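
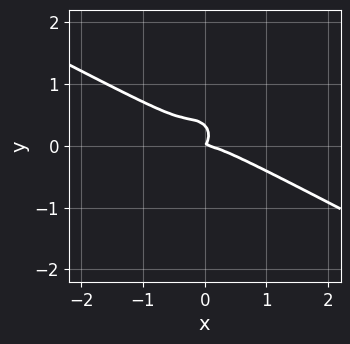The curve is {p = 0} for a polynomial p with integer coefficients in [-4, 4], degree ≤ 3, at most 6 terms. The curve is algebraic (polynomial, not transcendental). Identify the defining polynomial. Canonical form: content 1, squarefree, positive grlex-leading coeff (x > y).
1. deg p = 3. The shape is more complex than any degree-2 curve.
2. Against the integer gridlines: it meets the y-axis at y = 0 (among the integer gridlines); it meets the x-axis at x = 0 (among the integer gridlines).
3. Fitting integer coefficients to these (and the overall shape) gives p.

2*x^3 + 3*x^2*y + 3*y^3 + x*y - y^2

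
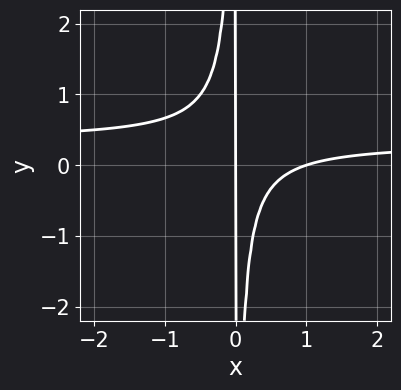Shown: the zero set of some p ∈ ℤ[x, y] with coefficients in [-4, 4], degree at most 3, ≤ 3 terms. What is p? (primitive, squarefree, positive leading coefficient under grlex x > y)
3*x^2*y - x^2 + x

(a) Degree: a generic line meets the curve in up to 3 points, so deg p = 3.
(b) Checking where it meets the axes: the visible y-axis segment lies entirely on the curve; among the integer gridlines, it crosses the x-axis at x ∈ {0, 1}.
(c) Solving for integer coefficients yields p as stated.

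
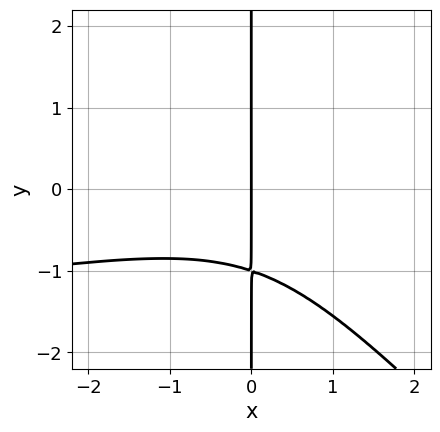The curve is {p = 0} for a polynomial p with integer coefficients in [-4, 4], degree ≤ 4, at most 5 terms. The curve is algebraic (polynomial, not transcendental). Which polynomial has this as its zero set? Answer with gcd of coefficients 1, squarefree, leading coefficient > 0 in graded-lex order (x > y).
3*x^2*y^2 + 3*x*y^3 + x^3 + 3*x

(a) Degree: a generic line meets the curve in up to 4 points, so deg p = 4.
(b) Checking where it meets the axes: it crosses the x-axis at the gridline x = 0; the visible y-axis segment lies entirely on the curve.
(c) Assembling these constraints gives the stated polynomial.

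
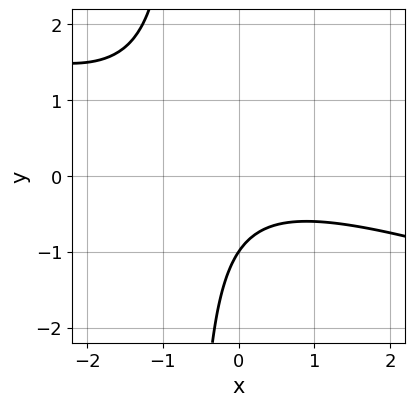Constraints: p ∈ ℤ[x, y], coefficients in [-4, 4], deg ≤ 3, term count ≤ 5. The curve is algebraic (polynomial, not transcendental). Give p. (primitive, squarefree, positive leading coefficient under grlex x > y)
1. deg p = 2.
2. From the visible intercepts: no x-intercept at any integer in the box; one y-axis crossing is at y = -1.
3. Assembling these constraints gives the stated polynomial.

x^2 + 3*x*y + 2*y + 2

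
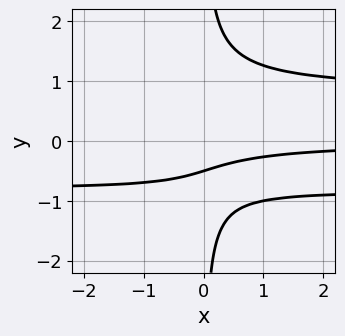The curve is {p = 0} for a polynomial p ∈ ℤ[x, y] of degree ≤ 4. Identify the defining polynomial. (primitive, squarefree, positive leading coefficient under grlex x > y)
(a) The degree is 4 — a generic line meets the curve in up to 4 points.
(b) Checking where it meets the axes: it misses every integer gridline on the x-axis.
(c) These observations pin down the coefficients.

3*x*y^3 - 2*x*y - 2*y - 1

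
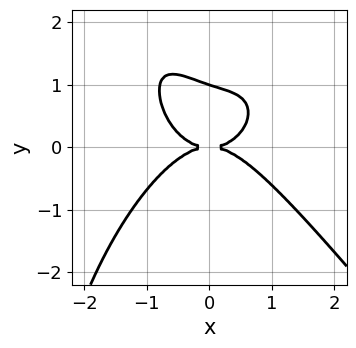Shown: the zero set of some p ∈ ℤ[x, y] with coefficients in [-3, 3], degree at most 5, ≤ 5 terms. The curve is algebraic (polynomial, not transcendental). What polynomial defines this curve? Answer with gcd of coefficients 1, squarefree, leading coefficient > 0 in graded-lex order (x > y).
1. deg p = 4. No degree-3 curve has this shape.
2. Reading off the gridlines: one x-axis crossing is at x = 0; the y-axis gridline crossings are at y ∈ {0, 1}.
3. Assembling these constraints gives the stated polynomial.

2*x^4 + x*y^3 + 3*y^3 - 3*y^2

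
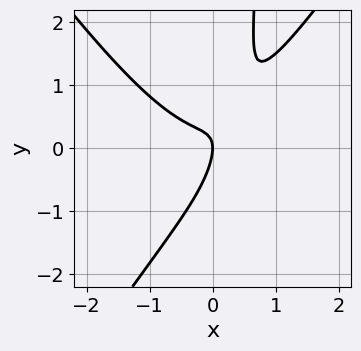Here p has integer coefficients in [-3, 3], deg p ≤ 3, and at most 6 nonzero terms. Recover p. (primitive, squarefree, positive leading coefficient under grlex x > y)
1. The degree is 3 — no degree-2 curve has this shape.
2. Against the integer gridlines: one y-axis crossing is at y = 0; one x-axis crossing is at x = 0.
3. These observations pin down the coefficients.

2*x^3 - x*y^2 - 2*x*y + y^2 + x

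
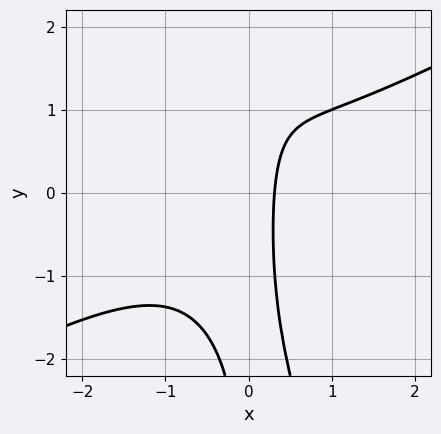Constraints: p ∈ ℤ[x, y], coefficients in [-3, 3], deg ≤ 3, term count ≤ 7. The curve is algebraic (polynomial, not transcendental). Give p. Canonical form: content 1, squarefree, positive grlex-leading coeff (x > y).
1. deg p = 3. The shape is more complex than any degree-2 curve.
2. Against the integer gridlines: no y-intercept at any integer in the box.
3. Putting this together gives p.

2*x^3 - 3*x^2*y - x*y^2 + 3*x - 1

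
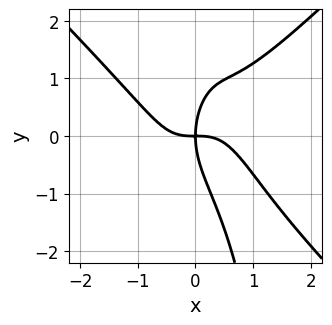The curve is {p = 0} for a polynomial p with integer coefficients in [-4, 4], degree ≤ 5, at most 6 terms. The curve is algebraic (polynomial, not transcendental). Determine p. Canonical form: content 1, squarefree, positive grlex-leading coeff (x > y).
3*x^4 - 3*x^2*y^2 - y^3 + 3*x*y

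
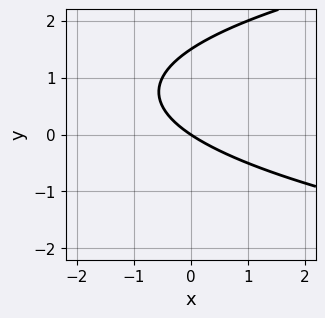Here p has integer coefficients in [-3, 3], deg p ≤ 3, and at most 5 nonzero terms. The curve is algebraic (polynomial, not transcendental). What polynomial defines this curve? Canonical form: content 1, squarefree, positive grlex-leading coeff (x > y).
2*y^2 - 2*x - 3*y

First, deg p = 2. No degree-1 curve has this shape.
Next, observable constraints: it crosses the x-axis at the gridline x = 0; it crosses the y-axis at the gridline y = 0.
Finally, the integer polynomial consistent with all of this is the stated p.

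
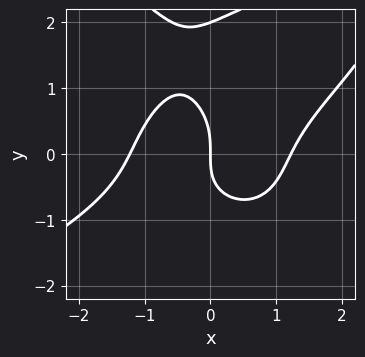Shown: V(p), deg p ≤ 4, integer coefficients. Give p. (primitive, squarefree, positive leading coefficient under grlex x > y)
(a) Degree: a generic line meets the curve in up to 4 points, so deg p = 4.
(b) Checking where it meets the axes: one x-axis crossing is at x = 0; among the integer gridlines, it crosses the y-axis at y ∈ {0, 2}.
(c) The integer polynomial consistent with all of this is the stated p.

y^4 + 2*x^3 - 2*x^2*y - 2*y^3 - 3*x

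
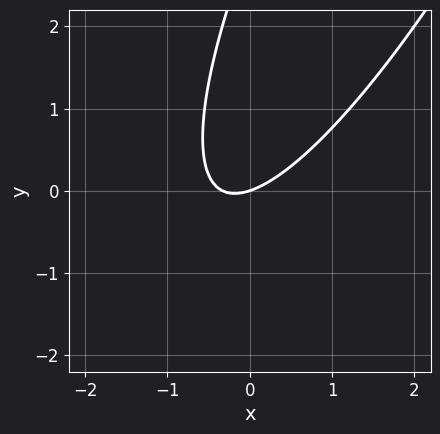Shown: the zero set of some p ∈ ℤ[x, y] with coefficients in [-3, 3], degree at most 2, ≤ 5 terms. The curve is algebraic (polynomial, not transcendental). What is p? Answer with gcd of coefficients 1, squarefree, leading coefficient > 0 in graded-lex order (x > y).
deg p = 2. No degree-1 curve has this shape.
Checking where it meets the axes: it crosses the y-axis at the gridline y = 0; it crosses the x-axis at the gridline x = 0.
Assembling these constraints gives the stated polynomial.

3*x^2 - 3*x*y + y^2 + x - 3*y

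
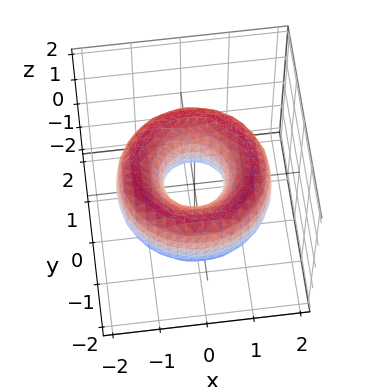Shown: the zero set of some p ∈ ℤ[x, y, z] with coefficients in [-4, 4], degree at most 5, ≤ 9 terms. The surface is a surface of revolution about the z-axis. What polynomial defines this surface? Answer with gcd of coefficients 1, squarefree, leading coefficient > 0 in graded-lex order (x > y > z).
x^4 + 2*x^2*y^2 + y^4 - 3*x^2 - 3*y^2 + 2*z^2 + 1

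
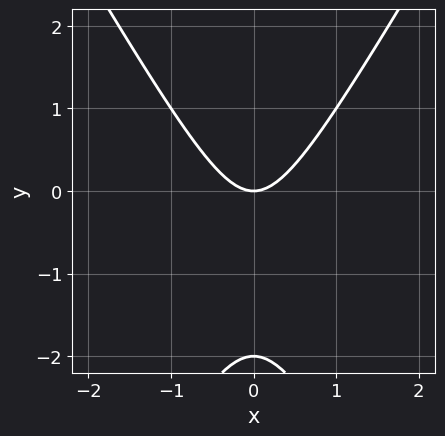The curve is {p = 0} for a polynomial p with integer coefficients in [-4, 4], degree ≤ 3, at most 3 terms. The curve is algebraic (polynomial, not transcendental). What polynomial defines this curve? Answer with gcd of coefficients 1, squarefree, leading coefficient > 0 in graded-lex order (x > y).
The degree is 2 — a generic line meets the curve in up to 2 points.
Symmetries: it's symmetric under x → −x, forcing even powers of x.
Against the integer gridlines: one x-axis crossing is at x = 0; the y-axis gridline crossings are at y ∈ {-2, 0}.
Fitting integer coefficients to these (and the overall shape) gives p.

3*x^2 - y^2 - 2*y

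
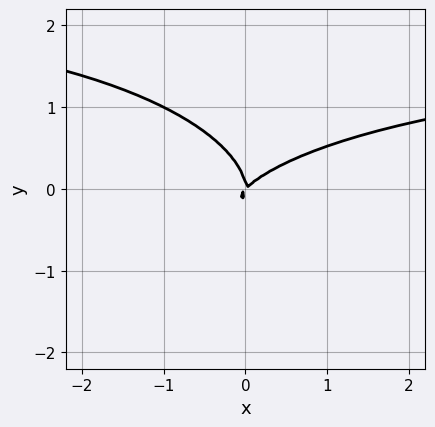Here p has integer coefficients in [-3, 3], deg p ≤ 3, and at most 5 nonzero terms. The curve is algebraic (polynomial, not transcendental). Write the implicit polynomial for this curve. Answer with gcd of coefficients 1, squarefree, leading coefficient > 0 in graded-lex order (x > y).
1. Degree: the shape is more complex than any degree-2 curve, so deg p = 3.
2. Against the integer gridlines: it crosses the y-axis at the gridline y = 0; one x-axis crossing is at x = 0.
3. Matching integer coefficients to the picture gives p.

x^2*y + 3*y^3 - 2*x^2 + 2*x*y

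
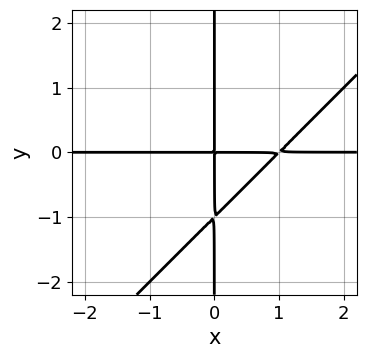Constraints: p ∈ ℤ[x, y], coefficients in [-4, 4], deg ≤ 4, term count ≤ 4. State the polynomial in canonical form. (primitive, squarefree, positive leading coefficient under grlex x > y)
x^2*y - x*y^2 - x*y

deg p = 3. The shape is more complex than any degree-2 curve.
From the axis intercepts and sections: every point of the x-axis in the box is on the curve; the visible y-axis segment lies entirely on the curve.
These observations pin down the coefficients.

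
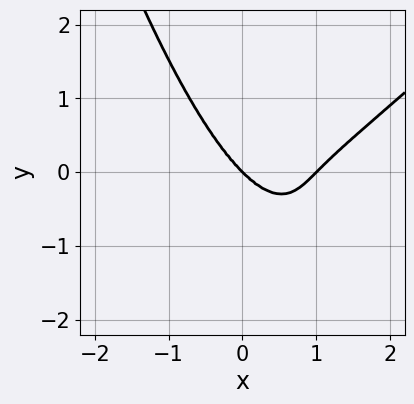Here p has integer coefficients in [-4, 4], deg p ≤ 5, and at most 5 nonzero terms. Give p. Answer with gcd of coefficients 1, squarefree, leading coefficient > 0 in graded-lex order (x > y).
First, deg p = 4.
Then, checking where it meets the axes: it meets the y-axis at y = 0 (among the integer gridlines); among the integer gridlines, it crosses the x-axis at x ∈ {0, 1}.
Finally, matching integer coefficients to the picture gives p.

x^4 - x^3*y - x^3 - y^3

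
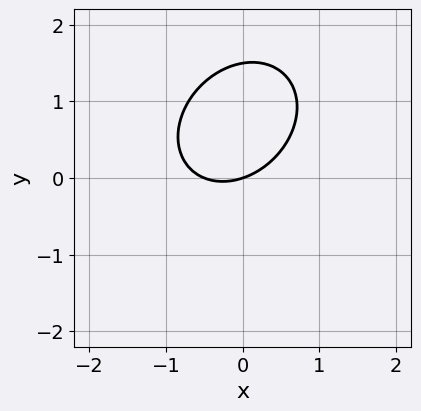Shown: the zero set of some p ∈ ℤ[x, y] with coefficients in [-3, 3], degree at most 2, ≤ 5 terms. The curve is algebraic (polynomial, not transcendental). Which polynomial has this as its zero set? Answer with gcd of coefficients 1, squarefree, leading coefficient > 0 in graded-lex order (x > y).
Degree: a generic line meets the curve in up to 2 points, so deg p = 2.
Checking where it meets the axes: it crosses the y-axis at the gridline y = 0; it crosses the x-axis at the gridline x = 0.
These observations pin down the coefficients.

2*x^2 - x*y + 2*y^2 + x - 3*y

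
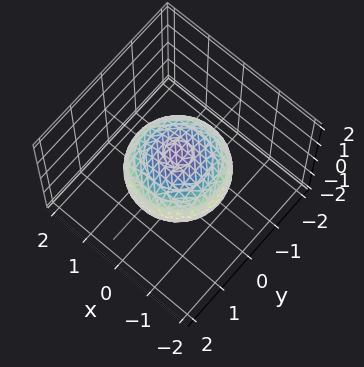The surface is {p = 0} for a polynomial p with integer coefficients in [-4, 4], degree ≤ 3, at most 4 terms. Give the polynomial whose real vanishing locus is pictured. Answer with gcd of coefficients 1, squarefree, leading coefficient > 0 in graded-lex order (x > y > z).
(a) The degree is 2 — bounded and convex; a quadric.
(b) Symmetries: it's symmetric under z → −z, forcing even powers of z; the z-axis is an axis of rotation, so x and y enter only as x² + y².
(c) Against the integer gridlines: the z-axis gridline crossings are at z ∈ {-1, 1}; a circular section at z = 0 has radius between 1 and 2.
(d) Solving for integer coefficients yields p as stated.

2*x^2 + 2*y^2 + 3*z^2 - 3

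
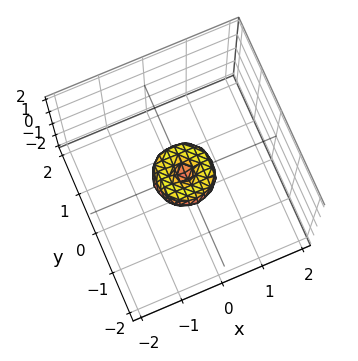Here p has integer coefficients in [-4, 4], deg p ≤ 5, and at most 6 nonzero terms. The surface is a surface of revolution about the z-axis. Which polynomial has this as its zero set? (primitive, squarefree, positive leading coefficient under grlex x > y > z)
Degree: no degree-3 surface has this shape, so deg p = 4.
Symmetries: rotational symmetry about the z-axis ⇒ p depends on x, y only through x² + y².
Checking where it meets the axes: it meets the x-axis at x = 0 (among the integer gridlines); a circular section at z = 0 has radius between 0 and 1; one z-axis crossing is at z = 0; one y-axis crossing is at y = 0.
These observations pin down the coefficients.

2*x^4 + 4*x^2*y^2 + 2*y^4 - x^2 - y^2 + z^2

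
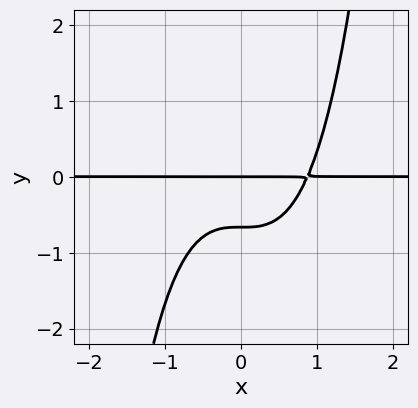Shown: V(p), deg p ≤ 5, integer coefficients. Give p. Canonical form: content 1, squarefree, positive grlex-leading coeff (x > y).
3*x^3*y - 3*y^2 - 2*y

First, deg p = 4.
Next, against the integer gridlines: one y-axis crossing is at y = 0; the visible x-axis segment lies entirely on the curve.
Finally, the integer polynomial consistent with all of this is the stated p.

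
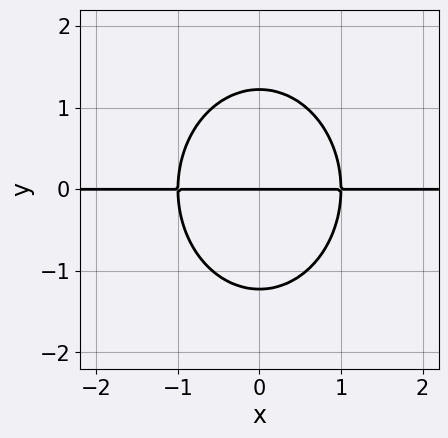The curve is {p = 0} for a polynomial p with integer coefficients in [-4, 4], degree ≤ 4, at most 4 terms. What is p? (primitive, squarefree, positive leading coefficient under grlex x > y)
3*x^2*y + 2*y^3 - 3*y

(a) The degree is 3 — a generic line meets the curve in up to 3 points.
(b) Symmetries: mirror symmetry x ↦ −x ⇒ only even powers of x.
(c) Against the integer gridlines: every point of the x-axis in the box is on the curve; it crosses the y-axis at the gridline y = 0.
(d) Solving for integer coefficients yields p as stated.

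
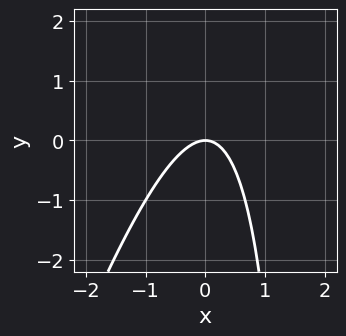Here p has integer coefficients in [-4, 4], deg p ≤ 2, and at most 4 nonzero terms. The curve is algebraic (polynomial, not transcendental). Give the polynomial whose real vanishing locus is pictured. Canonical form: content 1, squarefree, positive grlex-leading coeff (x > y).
3*x^2 - x*y + 2*y

First, degree: the shape is more complex than any degree-1 curve, so deg p = 2.
Next, against the integer gridlines: it crosses the x-axis at the gridline x = 0; it crosses the y-axis at the gridline y = 0.
Finally, matching integer coefficients to the picture gives p.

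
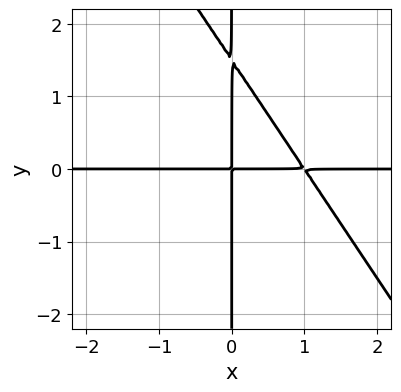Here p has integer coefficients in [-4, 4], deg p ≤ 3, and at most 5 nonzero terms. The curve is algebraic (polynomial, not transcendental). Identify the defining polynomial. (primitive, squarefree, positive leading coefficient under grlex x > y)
3*x^2*y + 2*x*y^2 - 3*x*y

First, the degree is 3 — no degree-2 curve has this shape.
Next, from the axis intercepts and sections: every point of the x-axis in the box is on the curve; every point of the y-axis in the box is on the curve.
Finally, putting this together gives p.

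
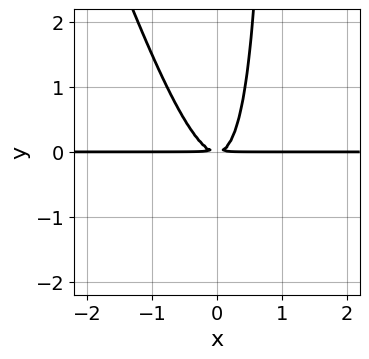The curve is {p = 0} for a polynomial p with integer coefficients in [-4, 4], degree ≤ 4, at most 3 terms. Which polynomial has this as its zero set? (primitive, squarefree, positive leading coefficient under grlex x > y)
First, deg p = 3. The shape is more complex than any degree-2 curve.
Then, from the axis intercepts and sections: every point of the x-axis in the box is on the curve.
Finally, putting this together gives p.

3*x^2*y + x*y^2 - y^2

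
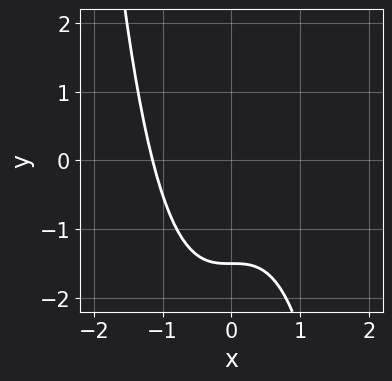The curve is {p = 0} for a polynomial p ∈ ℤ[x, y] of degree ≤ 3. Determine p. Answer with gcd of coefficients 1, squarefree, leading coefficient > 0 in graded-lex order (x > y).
2*x^3 + 2*y + 3

(a) deg p = 3.
(b) Solving for integer coefficients yields p as stated.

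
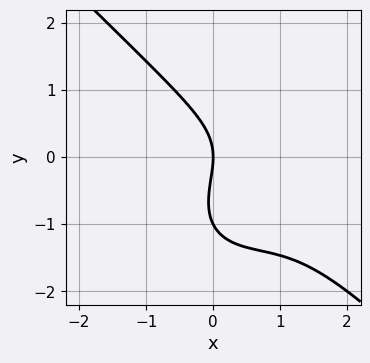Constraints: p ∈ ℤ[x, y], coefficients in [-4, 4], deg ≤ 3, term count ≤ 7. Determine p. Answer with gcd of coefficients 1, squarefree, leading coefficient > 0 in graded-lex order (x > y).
x^3 + y^3 - 2*x^2 + y^2 + 2*x

Degree: a generic line meets the curve in up to 3 points, so deg p = 3.
Checking where it meets the axes: among the integer gridlines, it crosses the y-axis at y ∈ {-1, 0}; one x-axis crossing is at x = 0.
These observations pin down the coefficients.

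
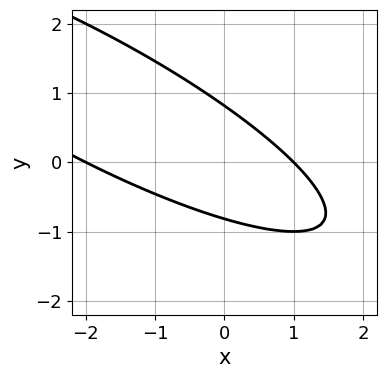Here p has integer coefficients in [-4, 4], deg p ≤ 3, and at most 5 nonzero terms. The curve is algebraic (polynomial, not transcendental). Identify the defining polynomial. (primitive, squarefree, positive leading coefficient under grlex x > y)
1. deg p = 2.
2. Against the integer gridlines: the x-axis gridline crossings are at x ∈ {-2, 1}.
3. Putting this together gives p.

x^2 + 3*x*y + 3*y^2 + x - 2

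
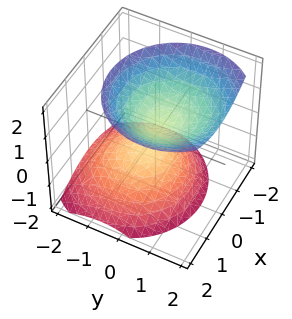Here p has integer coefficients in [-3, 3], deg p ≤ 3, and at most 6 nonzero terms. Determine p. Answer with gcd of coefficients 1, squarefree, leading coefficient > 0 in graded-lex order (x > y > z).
First, the picture has 2 separate pieces. Treating them together as one polynomial.
Next, the degree is 2 — a generic line meets the surface in up to 2 points.
Next, checking where it meets the axes: the surface avoids every integer x-axis point in the box; the surface avoids every integer y-axis point in the box.
Finally, together with the visible shape, these determine p as stated.

3*x^2 + 3*y^2 - 2*y*z - 3*z^2 + 1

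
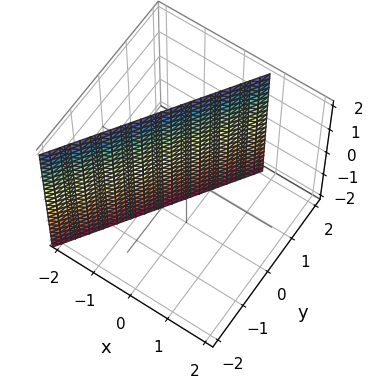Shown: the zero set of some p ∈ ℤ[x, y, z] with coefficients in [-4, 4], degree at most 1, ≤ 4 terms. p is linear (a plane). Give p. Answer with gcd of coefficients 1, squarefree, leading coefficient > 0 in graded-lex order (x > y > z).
3*x - 2*y + 2

Degree: the surface is flat (a plane), so deg p = 1.
Checking where it meets the axes: one y-axis crossing is at y = 1; it misses every integer gridline on the z-axis.
Assembling these constraints gives the stated polynomial.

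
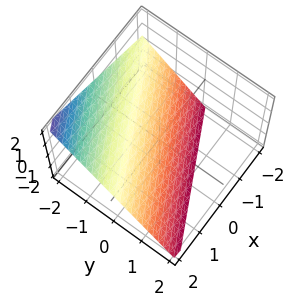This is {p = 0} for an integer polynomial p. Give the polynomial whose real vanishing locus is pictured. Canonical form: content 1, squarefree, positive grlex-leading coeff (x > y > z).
(a) The degree is 1 — the surface is flat (a plane).
(b) From the visible intercepts: it crosses the z-axis at the gridline z = -1; it meets the y-axis at y = -1 (among the integer gridlines).
(c) Fitting integer coefficients to these (and the overall shape) gives p.

x - 2*y - 2*z - 2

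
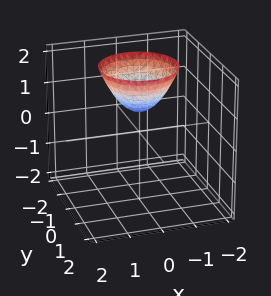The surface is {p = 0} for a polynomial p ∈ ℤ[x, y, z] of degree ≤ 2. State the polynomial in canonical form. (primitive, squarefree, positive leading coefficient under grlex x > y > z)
1. Degree: the shape is more complex than any degree-1 surface, so deg p = 2.
2. Symmetry: every cross-section ⟂ z is a circle, so x, y appear only via x² + y².
3. Against the integer gridlines: no x-intercept at any integer in the box; it misses every integer gridline on the y-axis; a circular section at z = 2 has radius between 1 and 2.
4. Together with the visible shape, these determine p as stated.

3*x^2 + 3*y^2 - 3*z + 2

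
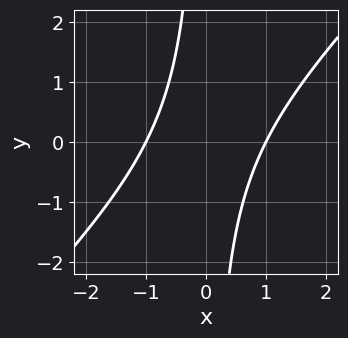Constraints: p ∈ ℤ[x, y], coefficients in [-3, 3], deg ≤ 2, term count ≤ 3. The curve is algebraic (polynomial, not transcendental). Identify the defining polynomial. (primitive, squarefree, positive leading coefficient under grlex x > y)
x^2 - x*y - 1

First, the degree is 2 — a generic line meets the curve in up to 2 points.
Then, from the visible intercepts: the x-axis gridline crossings are at x ∈ {-1, 1}; no y-intercept at any integer in the box.
Finally, putting this together gives p.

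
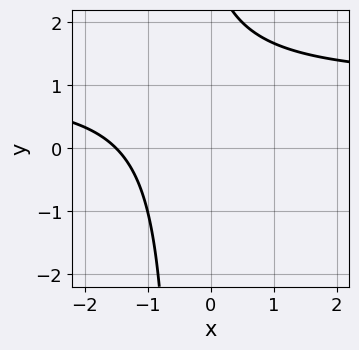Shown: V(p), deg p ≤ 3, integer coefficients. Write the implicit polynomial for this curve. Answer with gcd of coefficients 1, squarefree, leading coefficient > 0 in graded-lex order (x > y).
(a) The degree is 2 — no degree-1 curve has this shape.
(b) Against the integer gridlines: it misses every integer gridline on the y-axis.
(c) These observations pin down the coefficients.

2*x*y - 2*x + y - 3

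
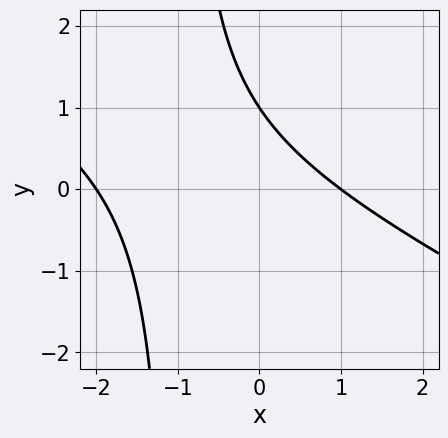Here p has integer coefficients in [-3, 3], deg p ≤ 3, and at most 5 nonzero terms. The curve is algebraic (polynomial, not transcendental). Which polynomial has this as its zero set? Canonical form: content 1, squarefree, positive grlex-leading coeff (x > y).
The degree is 2 — the shape is more complex than any degree-1 curve.
From the visible intercepts: one y-axis crossing is at y = 1; the x-axis gridline crossings are at x ∈ {-2, 1}.
Together with the visible shape, these determine p as stated.

x^2 + 2*x*y + x + 2*y - 2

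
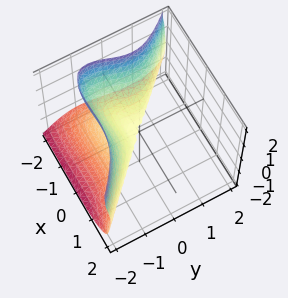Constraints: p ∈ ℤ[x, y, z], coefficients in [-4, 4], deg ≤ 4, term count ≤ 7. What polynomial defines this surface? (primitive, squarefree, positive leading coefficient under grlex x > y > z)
x^3 - x^2*y + 2*y^3 - z^3 + 3*z^2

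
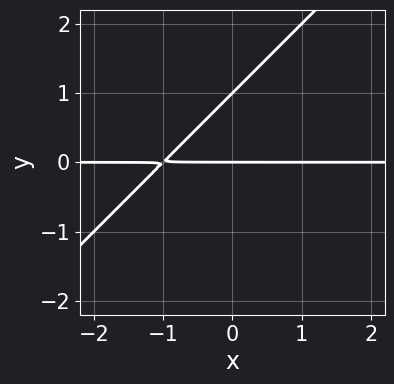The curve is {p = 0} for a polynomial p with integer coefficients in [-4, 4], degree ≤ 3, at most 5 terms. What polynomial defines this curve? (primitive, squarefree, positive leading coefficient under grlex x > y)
x*y - y^2 + y

First, degree: a generic line meets the curve in up to 2 points, so deg p = 2.
Next, reading off the gridlines: the y-axis gridline crossings are at y ∈ {0, 1}; the visible x-axis segment lies entirely on the curve.
Finally, fitting integer coefficients to these (and the overall shape) gives p.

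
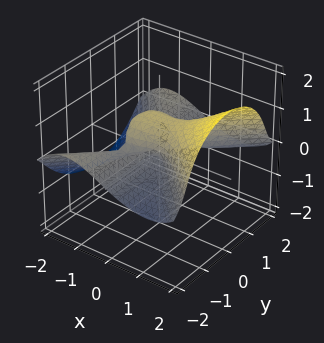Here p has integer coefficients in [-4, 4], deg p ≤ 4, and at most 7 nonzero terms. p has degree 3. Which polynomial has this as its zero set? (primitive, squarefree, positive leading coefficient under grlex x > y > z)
x^3 - x*y^2 - 2*y^2*z - 3*z^3 + 3*z^2

(a) The degree is 3 — no degree-2 surface has this shape.
(b) From the visible intercepts: the visible y-axis segment lies entirely on the surface; among the integer gridlines, it crosses the z-axis at z ∈ {0, 1}.
(c) Matching integer coefficients to the picture gives p.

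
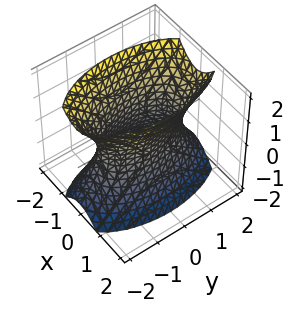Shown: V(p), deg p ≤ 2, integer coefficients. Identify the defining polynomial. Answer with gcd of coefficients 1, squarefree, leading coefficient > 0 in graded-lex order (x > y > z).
1. deg p = 2. An hourglass — one-sheet hyperboloid; a quadric.
2. Symmetries: the x ↦ −x reflection is a symmetry, so x appears only in even powers; mirror symmetry z ↦ −z ⇒ only even powers of z; the y ↦ −y reflection is a symmetry, so y appears only in even powers.
3. From the axis intercepts and sections: no z-intercept at any integer in the box.
4. Putting this together gives p.

3*x^2 + y^2 - z^2 - 2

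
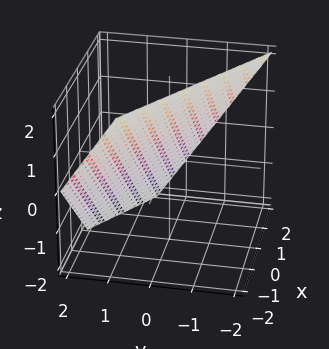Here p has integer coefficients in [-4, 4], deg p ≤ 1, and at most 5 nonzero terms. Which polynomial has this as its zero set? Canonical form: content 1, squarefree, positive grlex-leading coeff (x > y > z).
The degree is 1 — the surface is flat (a plane).
From the axis intercepts and sections: it crosses the x-axis at the gridline x = 1; it meets the z-axis at z = 1 (among the integer gridlines).
Together with the visible shape, these determine p as stated.

2*x + 3*y + 2*z - 2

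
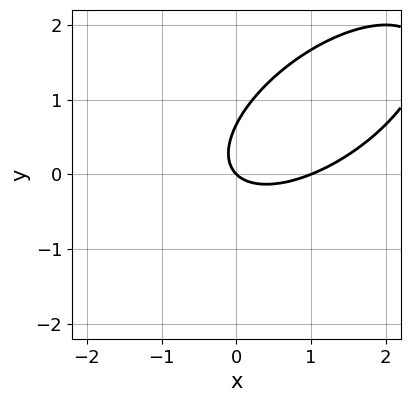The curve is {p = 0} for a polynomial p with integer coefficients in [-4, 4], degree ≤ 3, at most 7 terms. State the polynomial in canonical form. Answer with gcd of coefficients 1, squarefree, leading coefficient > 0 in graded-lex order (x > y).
1. The degree is 2 — a generic line meets the curve in up to 2 points.
2. Reading off the gridlines: it meets the y-axis at y = 0 (among the integer gridlines); among the integer gridlines, it crosses the x-axis at x ∈ {0, 1}.
3. Putting this together gives p.

2*x^2 - 3*x*y + 3*y^2 - 2*x - 2*y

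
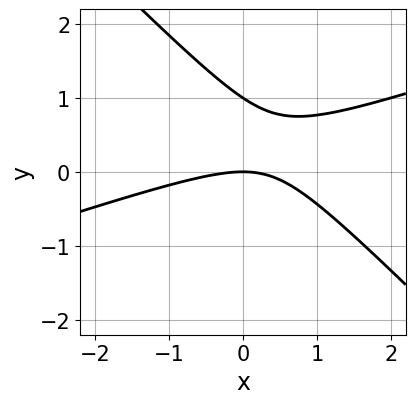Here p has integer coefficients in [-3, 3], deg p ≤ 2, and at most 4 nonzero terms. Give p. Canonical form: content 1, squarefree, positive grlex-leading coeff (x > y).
1. The degree is 2 — a generic line meets the curve in up to 2 points.
2. Against the integer gridlines: it crosses the x-axis at the gridline x = 0; the y-axis gridline crossings are at y ∈ {0, 1}.
3. Assembling these constraints gives the stated polynomial.

x^2 - 2*x*y - 3*y^2 + 3*y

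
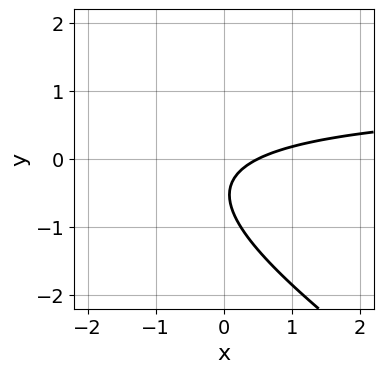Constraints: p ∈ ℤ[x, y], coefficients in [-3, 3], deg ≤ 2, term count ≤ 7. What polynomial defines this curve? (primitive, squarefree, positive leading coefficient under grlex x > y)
deg p = 2. A generic line meets the curve in up to 2 points.
Checking where it meets the axes: it misses every integer gridline on the y-axis.
Putting this together gives p.

2*x*y + 3*y^2 - 2*x + 3*y + 1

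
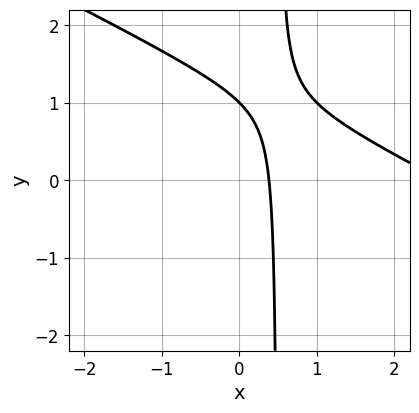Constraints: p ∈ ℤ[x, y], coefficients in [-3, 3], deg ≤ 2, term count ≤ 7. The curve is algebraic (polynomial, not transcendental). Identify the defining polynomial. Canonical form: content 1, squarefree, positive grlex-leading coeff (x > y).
x^2 + 2*x*y - 3*x - y + 1

(a) deg p = 2. The shape is more complex than any degree-1 curve.
(b) Observable constraints: one y-axis crossing is at y = 1.
(c) The integer polynomial consistent with all of this is the stated p.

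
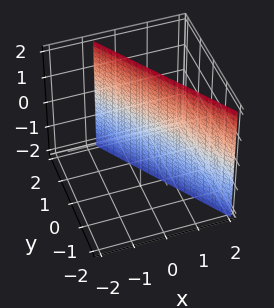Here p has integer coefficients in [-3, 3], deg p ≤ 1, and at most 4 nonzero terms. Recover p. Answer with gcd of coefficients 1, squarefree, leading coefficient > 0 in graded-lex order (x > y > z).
Degree: the surface is flat (a plane), so deg p = 1.
Reading off the gridlines: the surface avoids every integer z-axis point in the box; it meets the y-axis at y = 1 (among the integer gridlines).
Together with the visible shape, these determine p as stated.

3*x + 2*y - 2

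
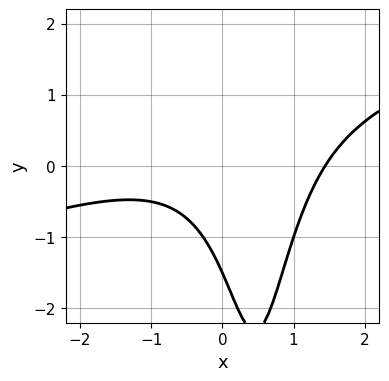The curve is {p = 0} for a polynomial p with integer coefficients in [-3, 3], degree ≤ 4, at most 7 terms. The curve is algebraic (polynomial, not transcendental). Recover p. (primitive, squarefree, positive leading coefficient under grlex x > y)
1. The degree is 3 — a generic line meets the curve in up to 3 points.
2. Matching integer coefficients to the picture gives p.

x^3 - 3*x^2*y + 3*x*y - 2*y - 3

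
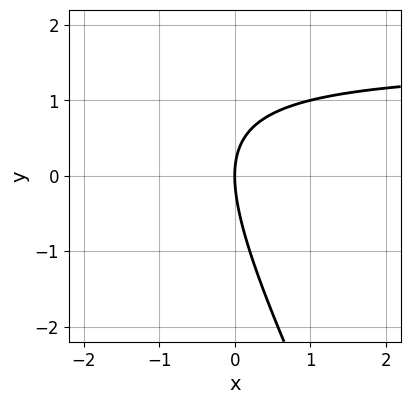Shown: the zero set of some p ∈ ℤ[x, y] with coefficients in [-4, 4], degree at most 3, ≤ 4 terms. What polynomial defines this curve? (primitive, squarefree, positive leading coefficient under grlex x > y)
Degree: no degree-1 curve has this shape, so deg p = 2.
From the axis intercepts and sections: it meets the x-axis at x = 0 (among the integer gridlines); one y-axis crossing is at y = 0.
Putting this together gives p.

2*x*y + y^2 - 3*x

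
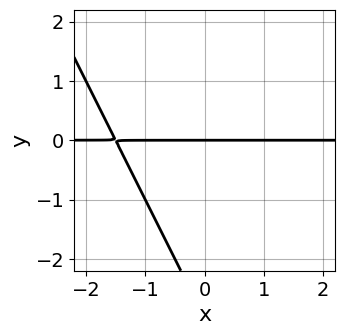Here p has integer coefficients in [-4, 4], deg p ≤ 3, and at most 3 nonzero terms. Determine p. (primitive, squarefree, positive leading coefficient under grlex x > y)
Degree: no degree-1 curve has this shape, so deg p = 2.
From the axis intercepts and sections: every point of the x-axis in the box is on the curve; it meets the y-axis at y = 0 (among the integer gridlines).
Solving for integer coefficients yields p as stated.

2*x*y + y^2 + 3*y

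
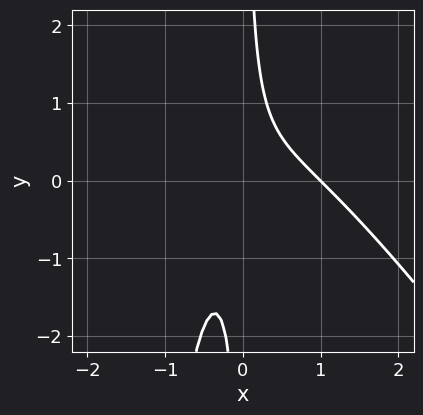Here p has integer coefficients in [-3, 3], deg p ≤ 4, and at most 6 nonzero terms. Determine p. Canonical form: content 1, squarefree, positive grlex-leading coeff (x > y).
(a) The degree is 3 — the shape is more complex than any degree-2 curve.
(b) From the axis intercepts and sections: one x-axis crossing is at x = 1; the curve avoids every integer y-axis point in the box.
(c) Together with the visible shape, these determine p as stated.

3*x^3 + 2*x^2*y - 2*x^2 + 3*x*y - 1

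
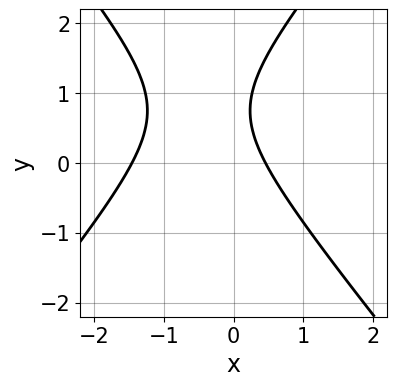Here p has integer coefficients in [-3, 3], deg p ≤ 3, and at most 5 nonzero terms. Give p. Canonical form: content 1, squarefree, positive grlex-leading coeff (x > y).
3*x^2 - 2*y^2 + 3*x + 3*y - 2

First, degree: no degree-1 curve has this shape, so deg p = 2.
Then, reading off the gridlines: the curve avoids every integer y-axis point in the box.
Finally, fitting integer coefficients to these (and the overall shape) gives p.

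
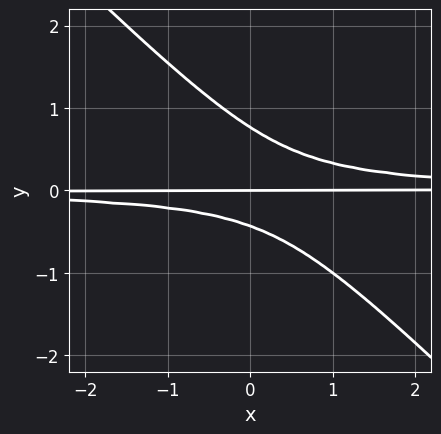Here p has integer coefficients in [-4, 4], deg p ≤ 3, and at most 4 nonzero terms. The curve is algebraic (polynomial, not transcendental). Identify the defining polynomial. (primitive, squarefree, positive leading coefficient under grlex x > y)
3*x*y^2 + 3*y^3 - y^2 - y

First, the degree is 3 — the shape is more complex than any degree-2 curve.
Then, against the integer gridlines: the visible x-axis segment lies entirely on the curve; one y-axis crossing is at y = 0.
Finally, the integer polynomial consistent with all of this is the stated p.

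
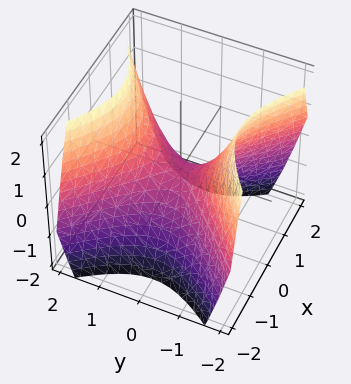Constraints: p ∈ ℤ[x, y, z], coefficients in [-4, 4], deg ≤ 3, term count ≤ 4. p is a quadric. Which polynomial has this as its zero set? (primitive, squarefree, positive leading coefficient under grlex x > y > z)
Degree: a hyperbolic paraboloid; a quadric, so deg p = 2.
Symmetries: it's symmetric under x → −x, forcing even powers of x; the y ↦ −y reflection is a symmetry, so y appears only in even powers.
From the visible intercepts: it meets the z-axis at z = 0 (among the integer gridlines); it meets the x-axis at x = 0 (among the integer gridlines); one y-axis crossing is at y = 0.
Assembling these constraints gives the stated polynomial.

x^2 - y^2 + z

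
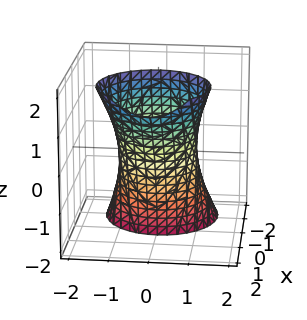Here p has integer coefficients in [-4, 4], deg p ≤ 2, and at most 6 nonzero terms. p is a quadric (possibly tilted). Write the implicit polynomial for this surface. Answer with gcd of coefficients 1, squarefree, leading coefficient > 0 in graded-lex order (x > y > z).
x^2 - x*z + y^2 - 1

The degree is 2 — the shape is more complex than any degree-1 surface.
From the axis intercepts and sections: among the integer gridlines, it crosses the x-axis at x ∈ {-1, 1}; the y-axis gridline crossings are at y ∈ {-1, 1}.
The integer polynomial consistent with all of this is the stated p.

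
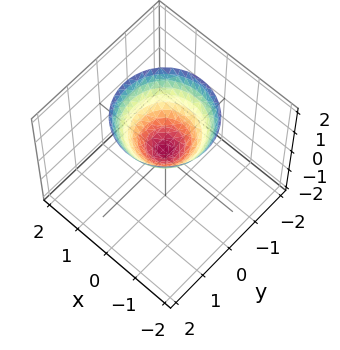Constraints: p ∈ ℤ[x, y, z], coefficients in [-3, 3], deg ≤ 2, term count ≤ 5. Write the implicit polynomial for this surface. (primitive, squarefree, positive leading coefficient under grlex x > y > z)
1. deg p = 2.
2. Symmetries: rotational symmetry about the z-axis ⇒ p depends on x, y only through x² + y².
3. Checking where it meets the axes: a circular section at z = 2 has radius between 1 and 2; it misses every integer gridline on the x-axis.
4. Putting this together gives p.

3*x^2 + 3*y^2 - 3*z + 1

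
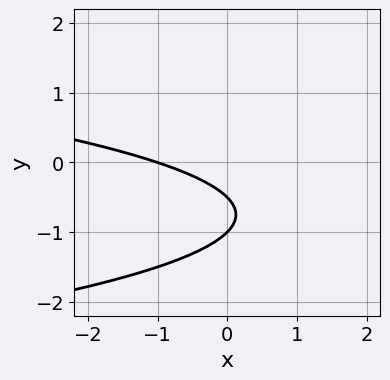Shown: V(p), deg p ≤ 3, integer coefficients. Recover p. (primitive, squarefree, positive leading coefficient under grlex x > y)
2*y^2 + x + 3*y + 1

Degree: no degree-1 curve has this shape, so deg p = 2.
From the axis intercepts and sections: it crosses the x-axis at the gridline x = -1; one y-axis crossing is at y = -1.
The integer polynomial consistent with all of this is the stated p.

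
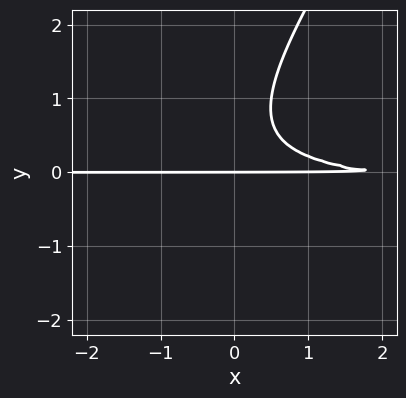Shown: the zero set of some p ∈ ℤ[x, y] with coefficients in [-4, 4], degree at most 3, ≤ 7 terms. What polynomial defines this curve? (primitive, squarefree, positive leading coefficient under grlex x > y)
3*x*y^2 - 2*y^3 + x*y + 2*y^2 - 2*y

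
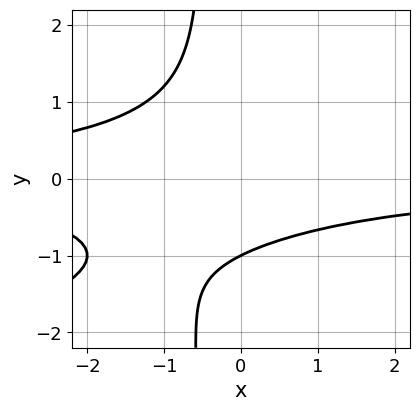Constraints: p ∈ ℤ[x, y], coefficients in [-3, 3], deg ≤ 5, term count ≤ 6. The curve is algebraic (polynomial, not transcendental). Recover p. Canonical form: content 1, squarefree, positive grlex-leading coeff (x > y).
x^2*y^2 - 2*x*y^3 - y^3 - y - 2

First, deg p = 4. No degree-3 curve has this shape.
Next, reading off the gridlines: it crosses the y-axis at the gridline y = -1; no x-intercept at any integer in the box.
Finally, the integer polynomial consistent with all of this is the stated p.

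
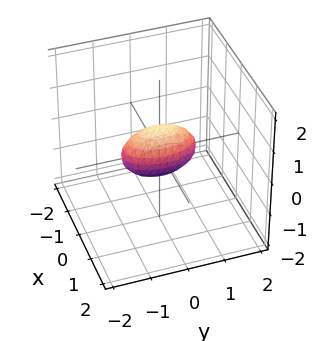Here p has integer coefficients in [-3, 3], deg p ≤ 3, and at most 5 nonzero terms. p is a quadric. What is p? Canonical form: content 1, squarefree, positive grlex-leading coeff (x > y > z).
First, the degree is 2 — a closed, bounded, convex surface; a quadric.
Next, symmetries: mirror symmetry z ↦ −z ⇒ only even powers of z; it's symmetric under y → −y, forcing even powers of y; the x ↦ −x reflection is a symmetry, so x appears only in even powers.
Next, from the axis intercepts and sections: the y-axis gridline crossings are at y ∈ {-1, 1}.
Finally, matching integer coefficients to the picture gives p.

3*x^2 + y^2 + 2*z^2 - 1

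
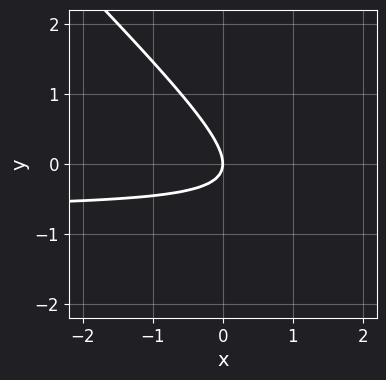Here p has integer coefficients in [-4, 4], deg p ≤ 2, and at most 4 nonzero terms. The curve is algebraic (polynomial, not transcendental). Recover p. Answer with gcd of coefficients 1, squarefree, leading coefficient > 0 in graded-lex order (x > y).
First, degree: a generic line meets the curve in up to 2 points, so deg p = 2.
Then, against the integer gridlines: one x-axis crossing is at x = 0; it meets the y-axis at y = 0 (among the integer gridlines).
Finally, these observations pin down the coefficients.

3*x*y + 3*y^2 + 2*x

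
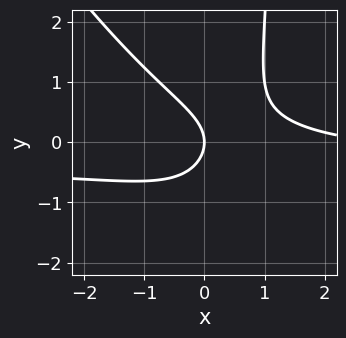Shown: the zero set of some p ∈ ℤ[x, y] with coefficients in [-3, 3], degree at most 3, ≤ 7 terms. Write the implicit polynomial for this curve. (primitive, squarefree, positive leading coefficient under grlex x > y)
First, the degree is 3 — a generic line meets the curve in up to 3 points.
Then, against the integer gridlines: one x-axis crossing is at x = 0; it meets the y-axis at y = 0 (among the integer gridlines).
Finally, assembling these constraints gives the stated polynomial.

3*x^2*y + 2*x*y^2 + x^2 - 3*y^2 - 3*x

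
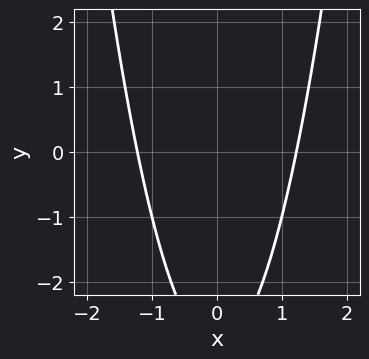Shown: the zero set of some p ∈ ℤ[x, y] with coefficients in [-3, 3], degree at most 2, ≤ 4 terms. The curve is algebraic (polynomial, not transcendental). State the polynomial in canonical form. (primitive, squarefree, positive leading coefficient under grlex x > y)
2*x^2 - y - 3

(a) Degree: no degree-1 curve has this shape, so deg p = 2.
(b) Symmetries: it's symmetric under x → −x, forcing even powers of x.
(c) Checking where it meets the axes: it misses every integer gridline on the y-axis.
(d) The integer polynomial consistent with all of this is the stated p.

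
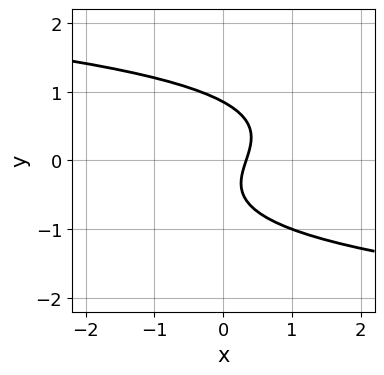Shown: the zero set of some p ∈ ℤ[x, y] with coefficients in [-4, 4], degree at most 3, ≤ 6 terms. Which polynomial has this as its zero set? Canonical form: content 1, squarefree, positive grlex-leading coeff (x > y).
First, the degree is 3 — a generic line meets the curve in up to 3 points.
Finally, putting this together gives p.

3*y^3 + 3*x - y - 1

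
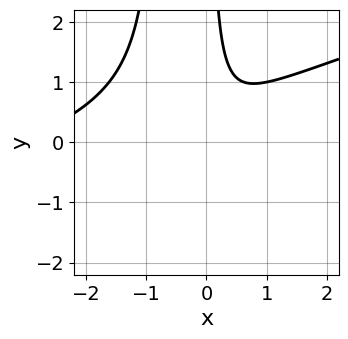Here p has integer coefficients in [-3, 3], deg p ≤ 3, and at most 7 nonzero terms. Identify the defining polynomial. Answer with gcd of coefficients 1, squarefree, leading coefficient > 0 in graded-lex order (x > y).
Degree: a generic line meets the curve in up to 3 points, so deg p = 3.
Checking where it meets the axes: the curve avoids every integer y-axis point in the box; no x-intercept at any integer in the box.
These observations pin down the coefficients.

x^3 - 3*x^2*y + 3*x^2 - 2*x*y + 1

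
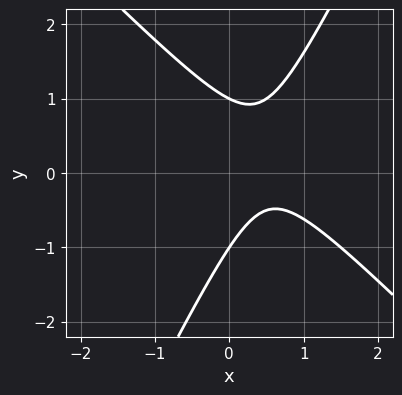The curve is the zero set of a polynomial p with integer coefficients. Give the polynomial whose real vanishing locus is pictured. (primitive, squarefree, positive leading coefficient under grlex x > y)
2*x^2 + x*y - y^2 - 2*x + 1

First, degree: a generic line meets the curve in up to 2 points, so deg p = 2.
Next, observable constraints: the y-axis gridline crossings are at y ∈ {-1, 1}; no x-intercept at any integer in the box.
Finally, assembling these constraints gives the stated polynomial.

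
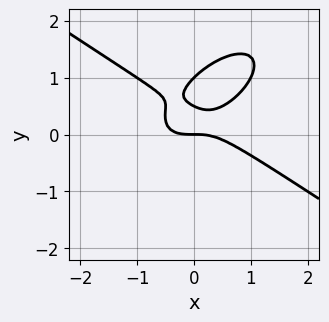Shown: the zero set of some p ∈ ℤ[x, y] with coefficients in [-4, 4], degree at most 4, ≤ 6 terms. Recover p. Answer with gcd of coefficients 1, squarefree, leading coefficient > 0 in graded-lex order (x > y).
The degree is 3 — a generic line meets the curve in up to 3 points.
Against the integer gridlines: it meets the x-axis at x = 0 (among the integer gridlines); among the integer gridlines, it crosses the y-axis at y ∈ {0, 1}.
Matching integer coefficients to the picture gives p.

x^3 - x*y^2 + 2*y^3 - 3*y^2 + y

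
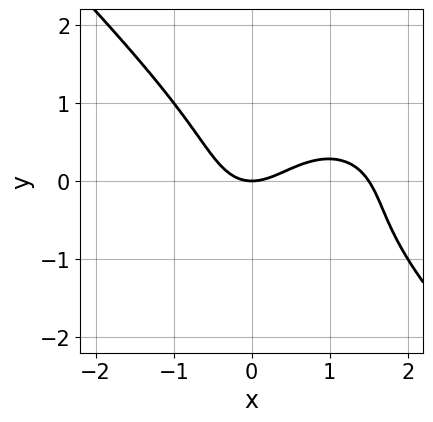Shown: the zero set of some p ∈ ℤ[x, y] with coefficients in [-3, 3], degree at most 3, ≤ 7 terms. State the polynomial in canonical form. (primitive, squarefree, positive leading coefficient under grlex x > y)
2*x^3 + x*y^2 + 3*y^3 - 3*x^2 + 3*y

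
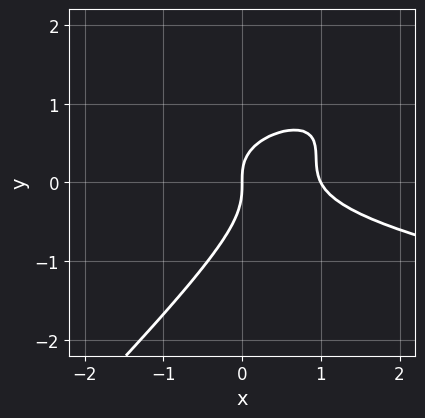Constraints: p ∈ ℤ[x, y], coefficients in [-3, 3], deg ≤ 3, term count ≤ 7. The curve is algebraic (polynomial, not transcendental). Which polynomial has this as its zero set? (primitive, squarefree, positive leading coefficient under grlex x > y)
3*x*y^2 - 3*y^3 - 2*x^2 - x*y + 2*x

1. The degree is 3 — no degree-2 curve has this shape.
2. Reading off the gridlines: it meets the y-axis at y = 0 (among the integer gridlines); the x-axis gridline crossings are at x ∈ {0, 1}.
3. The integer polynomial consistent with all of this is the stated p.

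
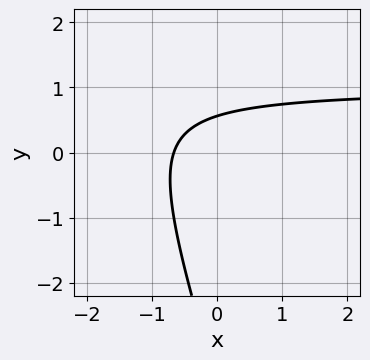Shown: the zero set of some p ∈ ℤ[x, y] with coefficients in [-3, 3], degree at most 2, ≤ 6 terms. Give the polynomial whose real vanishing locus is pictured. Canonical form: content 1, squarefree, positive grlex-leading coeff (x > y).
First, degree: no degree-1 curve has this shape, so deg p = 2.
Finally, the integer polynomial consistent with all of this is the stated p.

3*x*y + y^2 - 3*x + 3*y - 2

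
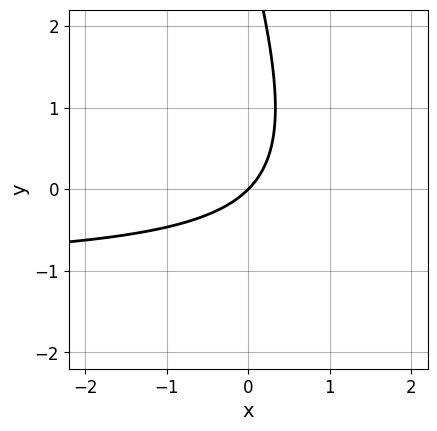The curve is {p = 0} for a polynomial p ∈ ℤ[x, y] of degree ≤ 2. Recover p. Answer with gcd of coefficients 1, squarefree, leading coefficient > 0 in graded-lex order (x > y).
1. Degree: a generic line meets the curve in up to 2 points, so deg p = 2.
2. From the visible intercepts: it meets the y-axis at y = 0 (among the integer gridlines); it meets the x-axis at x = 0 (among the integer gridlines).
3. The integer polynomial consistent with all of this is the stated p.

3*x*y + y^2 + 3*x - 3*y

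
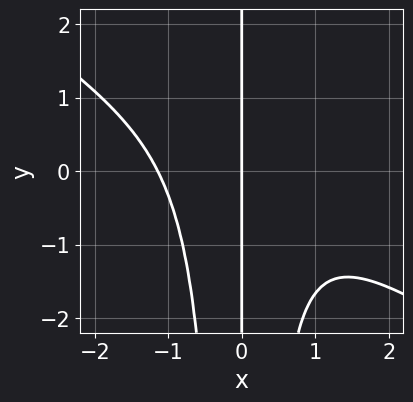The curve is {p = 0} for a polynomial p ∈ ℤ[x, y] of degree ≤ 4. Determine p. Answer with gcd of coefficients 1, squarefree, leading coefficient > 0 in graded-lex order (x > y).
2*x^4 + 3*x^3*y + 3*x

1. The degree is 4 — the shape is more complex than any degree-3 curve.
2. Reading off the gridlines: one x-axis crossing is at x = 0; the visible y-axis segment lies entirely on the curve.
3. Solving for integer coefficients yields p as stated.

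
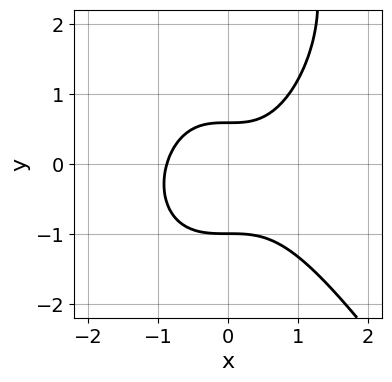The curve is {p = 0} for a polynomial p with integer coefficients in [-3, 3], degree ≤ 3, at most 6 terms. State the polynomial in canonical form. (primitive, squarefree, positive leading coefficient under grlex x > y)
3*x^3 + y^3 - 3*y^2 - 2*y + 2

First, the degree is 3 — no degree-2 curve has this shape.
Next, reading off the gridlines: one y-axis crossing is at y = -1.
Finally, these observations pin down the coefficients.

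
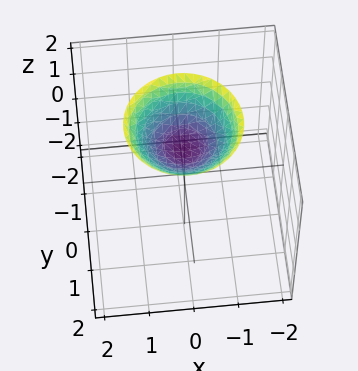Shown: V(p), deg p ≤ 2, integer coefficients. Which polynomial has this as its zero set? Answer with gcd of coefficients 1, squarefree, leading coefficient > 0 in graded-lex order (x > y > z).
2*x^2 + 2*y^2 - 3*z + 3

1. deg p = 2. The shape is more complex than any degree-1 surface.
2. Symmetries: rotational symmetry about the z-axis ⇒ p depends on x, y only through x² + y².
3. Observable constraints: no y-intercept at any integer in the box; a circular section at z = 2 has radius between 1 and 2; it meets the z-axis at z = 1 (among the integer gridlines); the surface avoids every integer x-axis point in the box.
4. These observations pin down the coefficients.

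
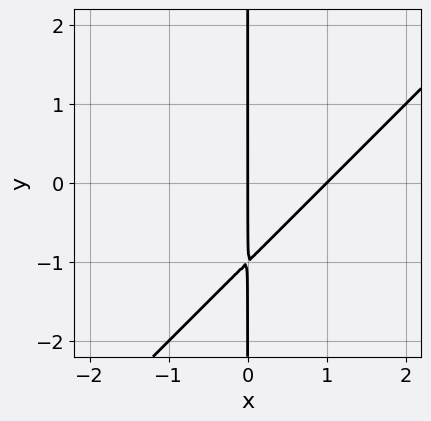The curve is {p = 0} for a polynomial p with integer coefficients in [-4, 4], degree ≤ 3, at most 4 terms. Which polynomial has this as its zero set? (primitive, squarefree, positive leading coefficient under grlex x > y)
(a) deg p = 2.
(b) Checking where it meets the axes: among the integer gridlines, it crosses the x-axis at x ∈ {0, 1}; the visible y-axis segment lies entirely on the curve.
(c) Together with the visible shape, these determine p as stated.

x^2 - x*y - x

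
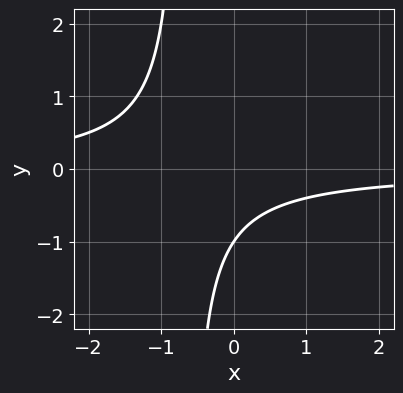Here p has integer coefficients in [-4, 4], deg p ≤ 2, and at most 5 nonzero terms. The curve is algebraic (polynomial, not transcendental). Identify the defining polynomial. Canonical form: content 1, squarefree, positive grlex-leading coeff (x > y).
3*x*y + 2*y + 2

(a) The degree is 2 — the shape is more complex than any degree-1 curve.
(b) Checking where it meets the axes: the curve avoids every integer x-axis point in the box; one y-axis crossing is at y = -1.
(c) Solving for integer coefficients yields p as stated.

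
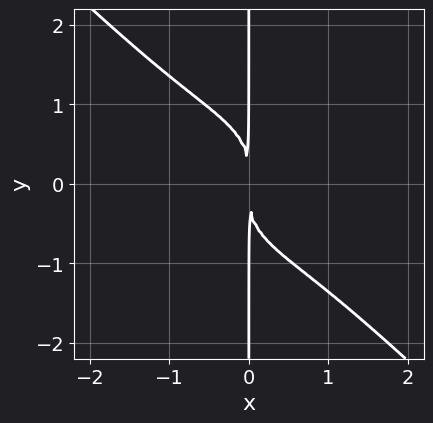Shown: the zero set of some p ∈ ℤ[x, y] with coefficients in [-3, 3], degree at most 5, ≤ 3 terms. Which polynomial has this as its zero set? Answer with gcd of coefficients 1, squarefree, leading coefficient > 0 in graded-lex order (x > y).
deg p = 4. No degree-3 curve has this shape.
Reading off the gridlines: the visible y-axis segment lies entirely on the curve.
Fitting integer coefficients to these (and the overall shape) gives p.

2*x^4 + 2*x*y^3 + 3*x^2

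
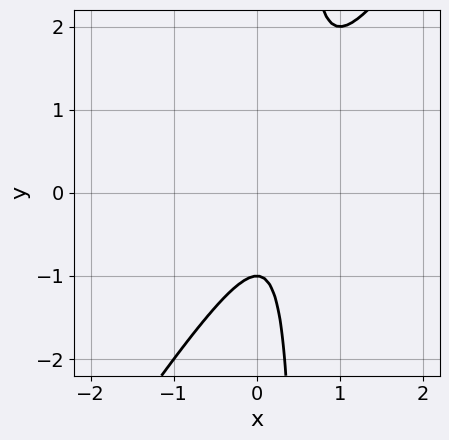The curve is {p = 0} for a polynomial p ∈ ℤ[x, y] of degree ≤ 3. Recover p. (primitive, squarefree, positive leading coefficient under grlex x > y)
3*x^2 - 2*x*y - 2*x + y + 1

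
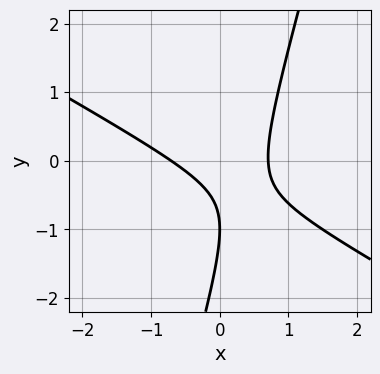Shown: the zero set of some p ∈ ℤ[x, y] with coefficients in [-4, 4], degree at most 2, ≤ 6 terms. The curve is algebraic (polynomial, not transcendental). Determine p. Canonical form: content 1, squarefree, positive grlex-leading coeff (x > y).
1. deg p = 2. The shape is more complex than any degree-1 curve.
2. Reading off the gridlines: one y-axis crossing is at y = -1.
3. Fitting integer coefficients to these (and the overall shape) gives p.

2*x^2 + 3*x*y - y^2 - 2*y - 1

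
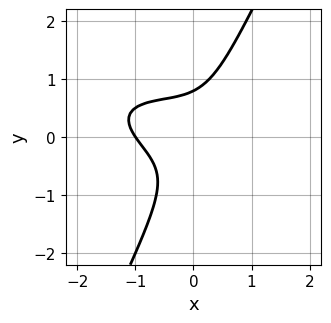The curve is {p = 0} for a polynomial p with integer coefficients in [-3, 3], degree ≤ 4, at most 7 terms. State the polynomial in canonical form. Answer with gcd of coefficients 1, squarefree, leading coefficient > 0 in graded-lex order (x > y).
x^3 + 2*x^2*y + 3*x*y^2 - 2*y^3 + 1

First, degree: a generic line meets the curve in up to 3 points, so deg p = 3.
Then, checking where it meets the axes: it meets the x-axis at x = -1 (among the integer gridlines).
Finally, matching integer coefficients to the picture gives p.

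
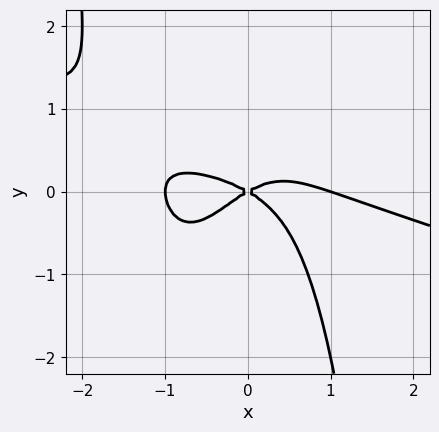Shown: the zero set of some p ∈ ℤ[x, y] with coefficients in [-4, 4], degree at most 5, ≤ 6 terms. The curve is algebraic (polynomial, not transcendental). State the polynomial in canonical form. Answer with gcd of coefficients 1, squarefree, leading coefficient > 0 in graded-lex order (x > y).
First, deg p = 4.
Next, checking where it meets the axes: it crosses the y-axis at the gridline y = 0; the x-axis gridline crossings are at x ∈ {-1, 0, 1}.
Finally, matching integer coefficients to the picture gives p.

x^4 + 3*x^3*y + 3*x^2*y - x^2 + 3*y^2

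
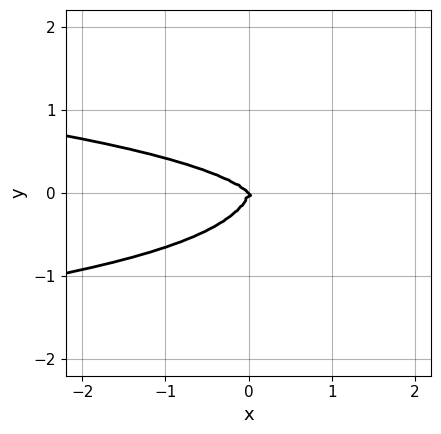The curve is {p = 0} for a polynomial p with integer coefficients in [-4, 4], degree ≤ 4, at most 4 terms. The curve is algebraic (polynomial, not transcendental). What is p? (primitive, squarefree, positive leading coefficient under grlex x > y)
3*x^2*y^2 + 2*y^4 + x^3 + x^2*y

First, degree: no degree-3 curve has this shape, so deg p = 4.
Next, observable constraints: it crosses the y-axis at the gridline y = 0; it meets the x-axis at x = 0 (among the integer gridlines).
Finally, matching integer coefficients to the picture gives p.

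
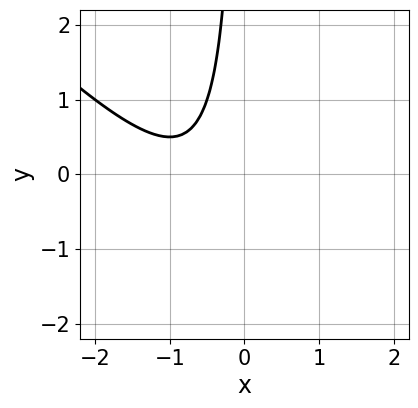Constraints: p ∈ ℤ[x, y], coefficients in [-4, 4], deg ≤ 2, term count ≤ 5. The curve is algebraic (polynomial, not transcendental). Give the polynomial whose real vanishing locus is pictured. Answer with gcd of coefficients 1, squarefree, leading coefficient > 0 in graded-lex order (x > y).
(a) The degree is 2 — the shape is more complex than any degree-1 curve.
(b) Checking where it meets the axes: no y-intercept at any integer in the box; the curve avoids every integer x-axis point in the box.
(c) The integer polynomial consistent with all of this is the stated p.

2*x^2 + 2*x*y + 3*x + 2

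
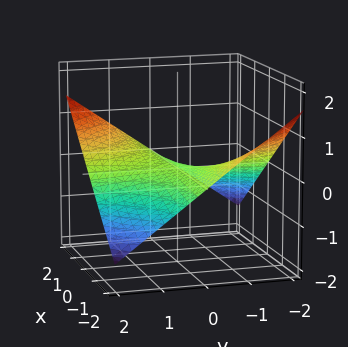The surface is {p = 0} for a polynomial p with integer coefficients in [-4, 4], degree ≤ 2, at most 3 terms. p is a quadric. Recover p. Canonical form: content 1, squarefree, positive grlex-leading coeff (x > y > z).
x*y - 3*z

deg p = 2. A saddle surface; a quadric.
From the visible intercepts: every point of the y-axis in the box is on the surface; one z-axis crossing is at z = 0; the visible x-axis segment lies entirely on the surface.
Solving for integer coefficients yields p as stated.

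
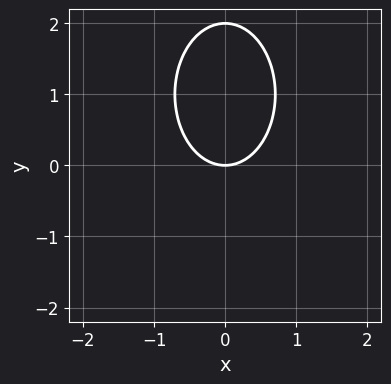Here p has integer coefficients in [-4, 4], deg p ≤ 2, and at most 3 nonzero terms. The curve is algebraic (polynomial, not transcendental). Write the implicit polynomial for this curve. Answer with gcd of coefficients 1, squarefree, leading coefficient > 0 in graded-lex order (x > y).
First, the degree is 2 — a generic line meets the curve in up to 2 points.
Next, symmetries: mirror symmetry x ↦ −x ⇒ only even powers of x.
Next, from the axis intercepts and sections: among the integer gridlines, it crosses the y-axis at y ∈ {0, 2}; one x-axis crossing is at x = 0.
Finally, solving for integer coefficients yields p as stated.

2*x^2 + y^2 - 2*y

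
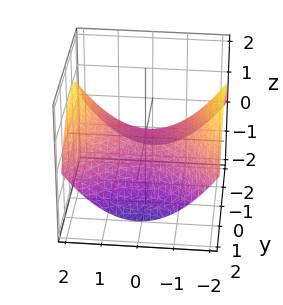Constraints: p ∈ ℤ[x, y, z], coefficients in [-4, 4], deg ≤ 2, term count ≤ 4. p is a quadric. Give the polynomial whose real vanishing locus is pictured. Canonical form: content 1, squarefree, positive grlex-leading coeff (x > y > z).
x^2 - y^2 - 3*z

(a) Degree: a saddle surface; a quadric, so deg p = 2.
(b) Symmetries: the x ↦ −x reflection is a symmetry, so x appears only in even powers; the y ↦ −y reflection is a symmetry, so y appears only in even powers.
(c) From the axis intercepts and sections: it meets the x-axis at x = 0 (among the integer gridlines); it crosses the z-axis at the gridline z = 0; it meets the y-axis at y = 0 (among the integer gridlines).
(d) Together with the visible shape, these determine p as stated.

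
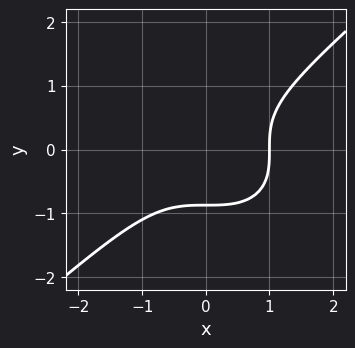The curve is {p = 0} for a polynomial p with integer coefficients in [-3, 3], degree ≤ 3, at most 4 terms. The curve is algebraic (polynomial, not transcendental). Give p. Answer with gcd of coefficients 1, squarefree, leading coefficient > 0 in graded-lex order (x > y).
2*x^3 - 3*y^3 - 2

(a) Degree: the shape is more complex than any degree-2 curve, so deg p = 3.
(b) Observable constraints: one x-axis crossing is at x = 1.
(c) The integer polynomial consistent with all of this is the stated p.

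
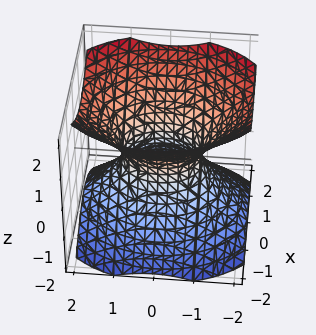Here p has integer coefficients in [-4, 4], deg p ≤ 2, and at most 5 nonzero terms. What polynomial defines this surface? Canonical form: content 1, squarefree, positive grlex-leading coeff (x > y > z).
First, degree: one connected sheet with a waist; a quadric, so deg p = 2.
Then, symmetries: mirror symmetry z ↦ −z ⇒ only even powers of z; mirror symmetry x ↦ −x ⇒ only even powers of x; the y ↦ −y reflection is a symmetry, so y appears only in even powers.
Then, against the integer gridlines: no z-intercept at any integer in the box; among the integer gridlines, it crosses the y-axis at y ∈ {-1, 1}.
Finally, fitting integer coefficients to these (and the overall shape) gives p.

3*x^2 + 2*y^2 - 3*z^2 - 2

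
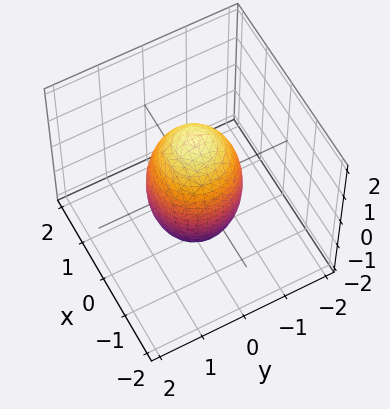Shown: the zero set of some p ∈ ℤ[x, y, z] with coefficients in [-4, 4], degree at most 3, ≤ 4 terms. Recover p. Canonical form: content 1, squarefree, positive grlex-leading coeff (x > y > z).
(a) deg p = 2. Bounded and convex; a quadric.
(b) Symmetries: the z-axis is an axis of rotation, so x and y enter only as x² + y²; the z ↦ −z reflection is a symmetry, so z appears only in even powers.
(c) From the visible intercepts: a circular section at z = 1 has radius between 0 and 1; the y-axis gridline crossings are at y ∈ {-1, 1}; among the integer gridlines, it crosses the x-axis at x ∈ {-1, 1}.
(d) These observations pin down the coefficients.

3*x^2 + 3*y^2 + z^2 - 3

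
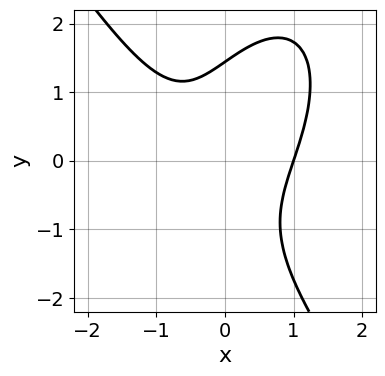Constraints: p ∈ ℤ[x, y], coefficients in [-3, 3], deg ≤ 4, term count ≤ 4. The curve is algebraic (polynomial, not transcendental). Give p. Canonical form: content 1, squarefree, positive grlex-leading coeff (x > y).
(a) The degree is 3 — the shape is more complex than any degree-2 curve.
(b) Reading off the gridlines: it meets the x-axis at x = 1 (among the integer gridlines).
(c) Matching integer coefficients to the picture gives p.

3*x^3 + y^3 - 3*x*y - 3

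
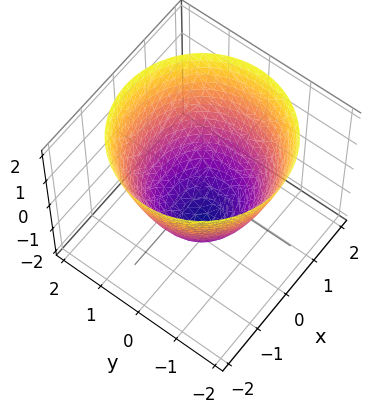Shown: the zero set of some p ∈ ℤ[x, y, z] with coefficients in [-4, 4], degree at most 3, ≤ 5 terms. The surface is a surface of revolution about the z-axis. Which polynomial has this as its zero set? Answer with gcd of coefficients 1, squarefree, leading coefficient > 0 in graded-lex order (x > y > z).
2*x^2 + 2*y^2 - 2*z - 3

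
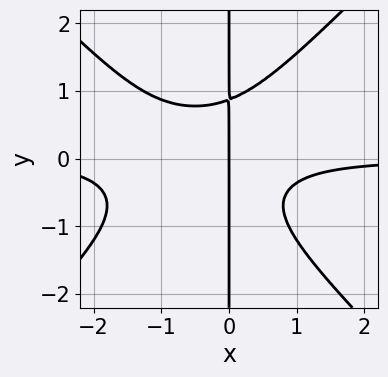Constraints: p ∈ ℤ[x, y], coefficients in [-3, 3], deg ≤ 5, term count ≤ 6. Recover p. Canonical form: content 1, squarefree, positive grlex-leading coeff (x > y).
(a) The degree is 4 — the shape is more complex than any degree-3 curve.
(b) Checking where it meets the axes: it crosses the x-axis at the gridline x = 0; the visible y-axis segment lies entirely on the curve.
(c) Matching integer coefficients to the picture gives p.

3*x^3*y - 3*x*y^3 + 3*x^2*y + 2*x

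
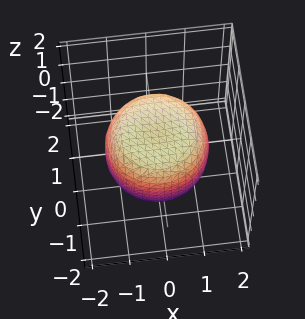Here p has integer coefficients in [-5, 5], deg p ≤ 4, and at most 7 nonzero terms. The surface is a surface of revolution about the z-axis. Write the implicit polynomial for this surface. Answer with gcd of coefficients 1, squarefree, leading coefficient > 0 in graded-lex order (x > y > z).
2*x^4 + 4*x^2*y^2 + 2*y^4 - 2*x^2 - 2*y^2 + 3*z^2 - 3

(a) The degree is 4 — the shape is more complex than any degree-3 surface.
(b) Symmetries: rotational symmetry about the z-axis ⇒ p depends on x, y only through x² + y².
(c) Checking where it meets the axes: a circular section at z = 1 has radius exactly 1; the z-axis gridline crossings are at z ∈ {-1, 1}.
(d) Matching integer coefficients to the picture gives p.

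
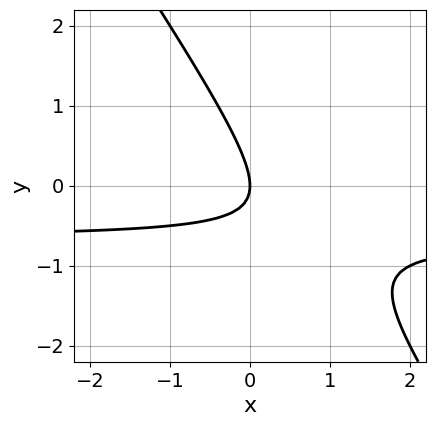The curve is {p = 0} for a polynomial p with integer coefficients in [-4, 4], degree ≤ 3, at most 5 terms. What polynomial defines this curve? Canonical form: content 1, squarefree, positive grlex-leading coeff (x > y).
deg p = 2. The shape is more complex than any degree-1 curve.
Observable constraints: it crosses the x-axis at the gridline x = 0; it crosses the y-axis at the gridline y = 0.
Together with the visible shape, these determine p as stated.

3*x*y + 2*y^2 + 2*x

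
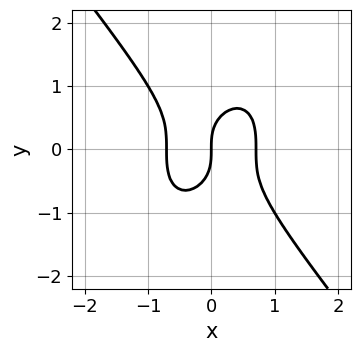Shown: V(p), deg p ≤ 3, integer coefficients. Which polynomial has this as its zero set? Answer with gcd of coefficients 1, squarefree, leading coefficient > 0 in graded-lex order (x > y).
First, the degree is 3 — a generic line meets the curve in up to 3 points.
Then, checking where it meets the axes: it crosses the x-axis at the gridline x = 0; it crosses the y-axis at the gridline y = 0.
Finally, together with the visible shape, these determine p as stated.

2*x^3 + y^3 - x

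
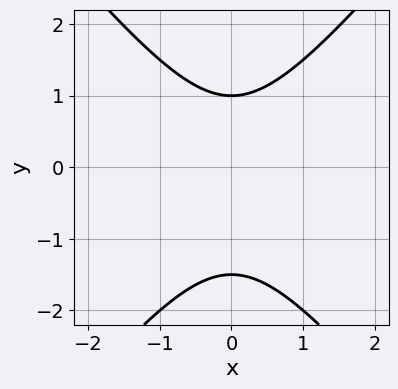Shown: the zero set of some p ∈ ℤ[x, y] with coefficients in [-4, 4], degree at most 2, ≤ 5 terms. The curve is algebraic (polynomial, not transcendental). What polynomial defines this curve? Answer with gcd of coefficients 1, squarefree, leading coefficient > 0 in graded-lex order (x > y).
The degree is 2 — a generic line meets the curve in up to 2 points.
Symmetries: the x ↦ −x reflection is a symmetry, so x appears only in even powers.
Against the integer gridlines: one y-axis crossing is at y = 1; no x-intercept at any integer in the box.
Solving for integer coefficients yields p as stated.

3*x^2 - 2*y^2 - y + 3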